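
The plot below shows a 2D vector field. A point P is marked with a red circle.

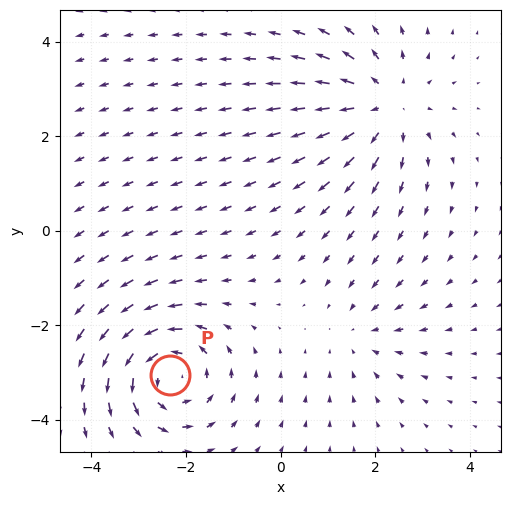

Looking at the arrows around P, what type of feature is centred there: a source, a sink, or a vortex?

vortex

At P (-2.3, -3.1) the arrows circulate counterclockwise. Divergence ≈0, curl about +5 — near-zero divergence with nonzero curl is a vortex.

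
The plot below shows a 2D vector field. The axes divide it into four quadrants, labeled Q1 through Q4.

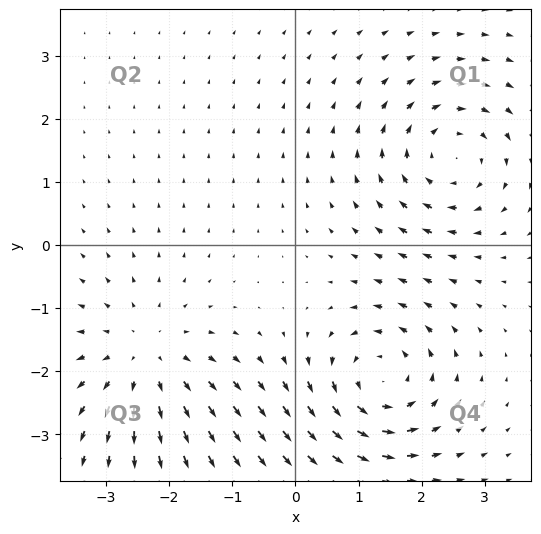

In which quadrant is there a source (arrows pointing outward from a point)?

Q3

The source sits at approximately (-2.4, -1.8), which lies in quadrant Q3. The divergence there is about +4, positive as expected for a source.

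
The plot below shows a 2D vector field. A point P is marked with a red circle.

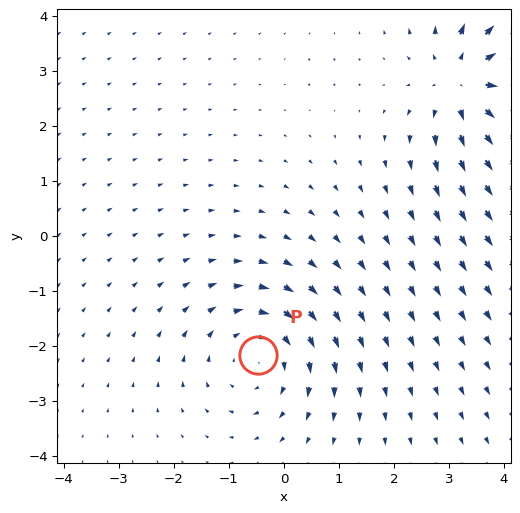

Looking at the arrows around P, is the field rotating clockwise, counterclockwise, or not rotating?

Near P at (-0.5, -2.2) the arrows circulate clockwise. The curl (z-component) there is about -3; negative curl means clockwise rotation.

clockwise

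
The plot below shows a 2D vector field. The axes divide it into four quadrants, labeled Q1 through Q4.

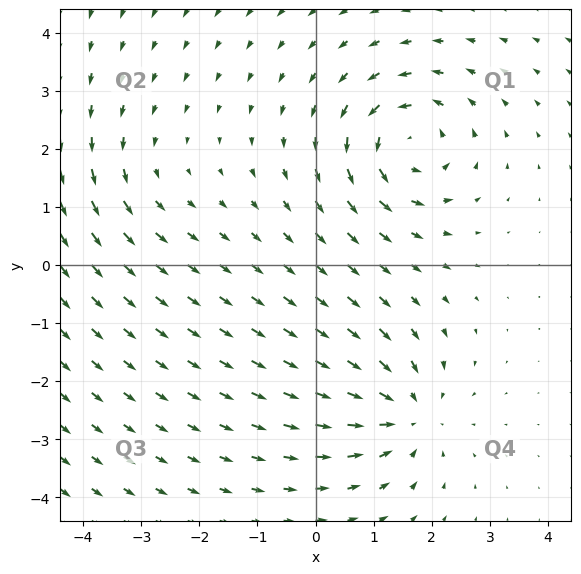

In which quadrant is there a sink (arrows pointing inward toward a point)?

Q4

The sink sits at approximately (1.6, -2.6), which lies in quadrant Q4. The divergence there is about -5, negative as expected for a sink.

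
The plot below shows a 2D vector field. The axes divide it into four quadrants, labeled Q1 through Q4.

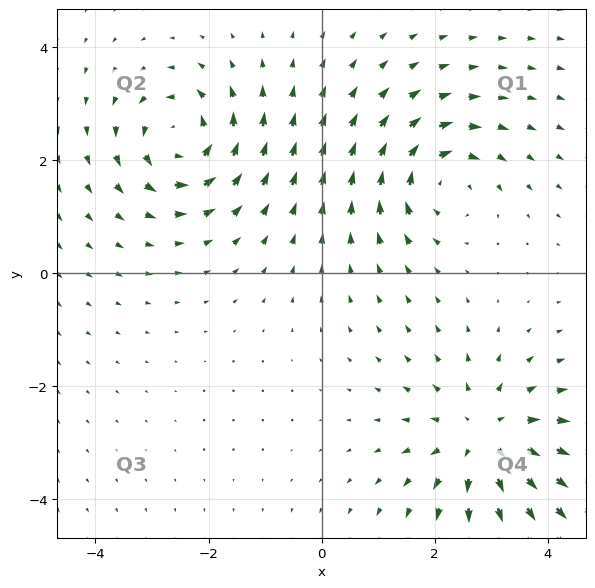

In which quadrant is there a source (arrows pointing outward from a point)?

The source sits at approximately (2.9, -2.9), which lies in quadrant Q4. The divergence there is about +5, positive as expected for a source.

Q4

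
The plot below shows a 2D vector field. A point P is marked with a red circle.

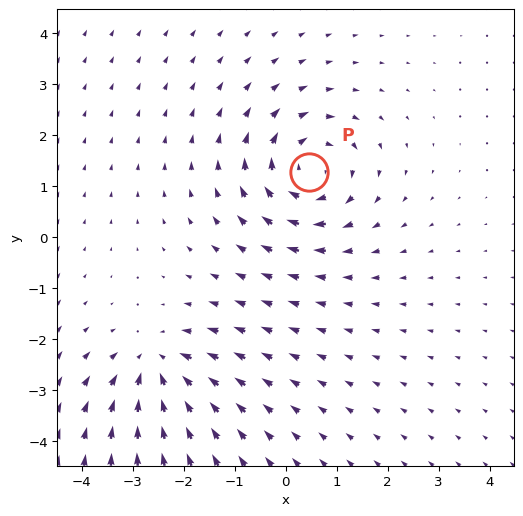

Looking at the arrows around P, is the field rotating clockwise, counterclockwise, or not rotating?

Near P at (0.5, 1.3) the arrows circulate clockwise. The curl (z-component) there is about -4; negative curl means clockwise rotation.

clockwise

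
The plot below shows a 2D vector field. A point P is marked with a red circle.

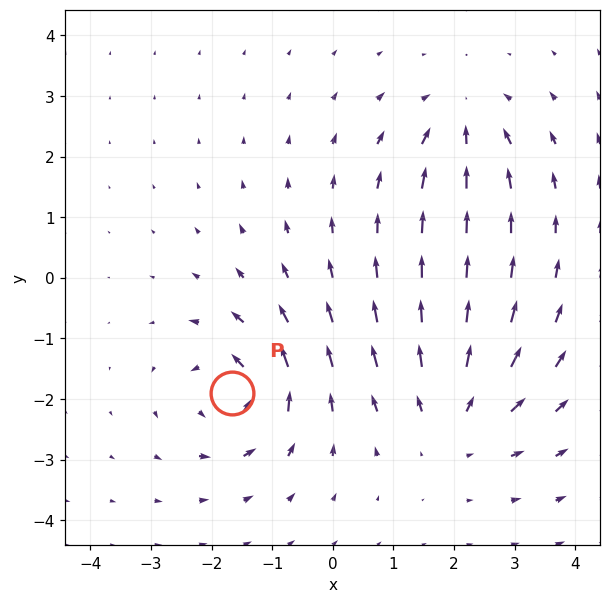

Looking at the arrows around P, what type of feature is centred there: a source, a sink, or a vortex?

vortex

At P (-1.7, -1.9) the arrows circulate counterclockwise. Divergence ≈0, curl about +6 — near-zero divergence with nonzero curl is a vortex.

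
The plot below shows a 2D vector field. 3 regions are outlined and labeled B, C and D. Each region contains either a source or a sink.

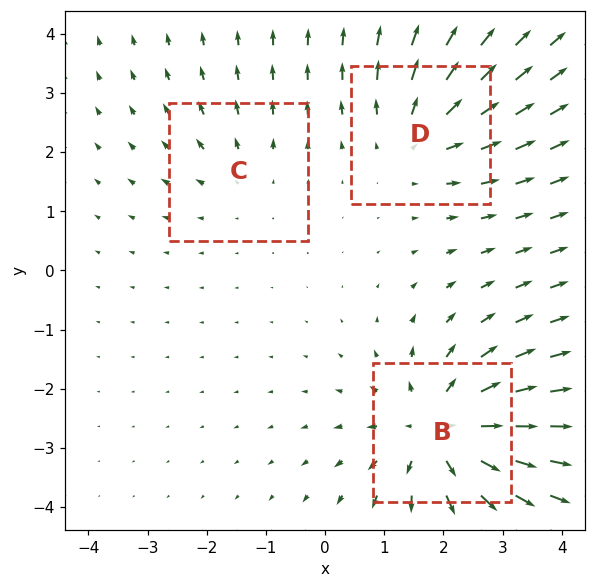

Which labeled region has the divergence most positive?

Divergence at each region's feature centre — B: about +5, C: about +2, D: about +3. Region B is most positive.

B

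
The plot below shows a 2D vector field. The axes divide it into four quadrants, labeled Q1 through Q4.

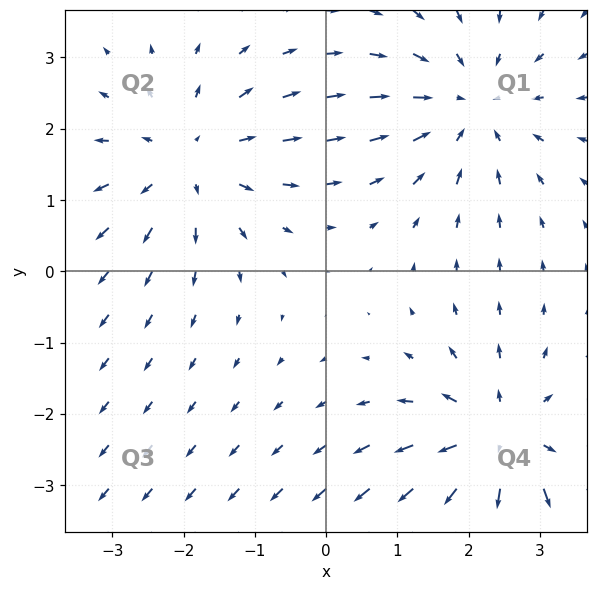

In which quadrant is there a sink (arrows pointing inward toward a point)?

The sink sits at approximately (2.0, 2.3), which lies in quadrant Q1. The divergence there is about -3, negative as expected for a sink.

Q1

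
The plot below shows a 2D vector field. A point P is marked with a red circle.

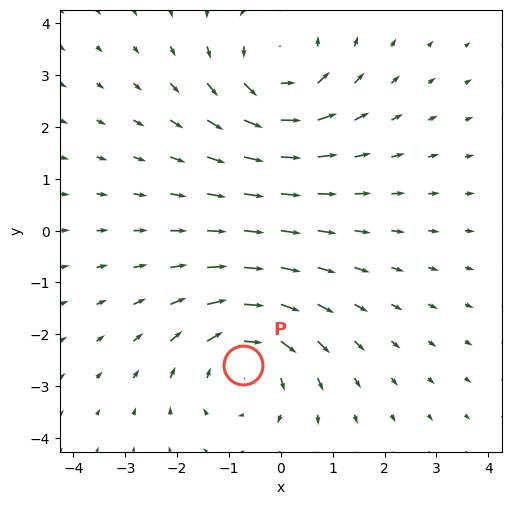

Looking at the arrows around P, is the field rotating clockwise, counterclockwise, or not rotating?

clockwise

Near P at (-0.7, -2.6) the arrows circulate clockwise. The curl (z-component) there is about -3; negative curl means clockwise rotation.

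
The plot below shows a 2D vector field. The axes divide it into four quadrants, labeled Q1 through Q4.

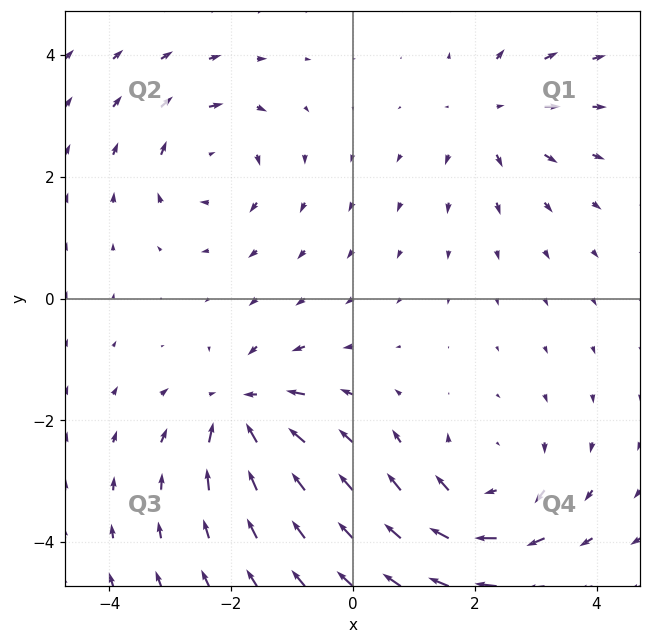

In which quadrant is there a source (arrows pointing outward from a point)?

Q1

The source sits at approximately (2.3, 3.0), which lies in quadrant Q1. The divergence there is about +4, positive as expected for a source.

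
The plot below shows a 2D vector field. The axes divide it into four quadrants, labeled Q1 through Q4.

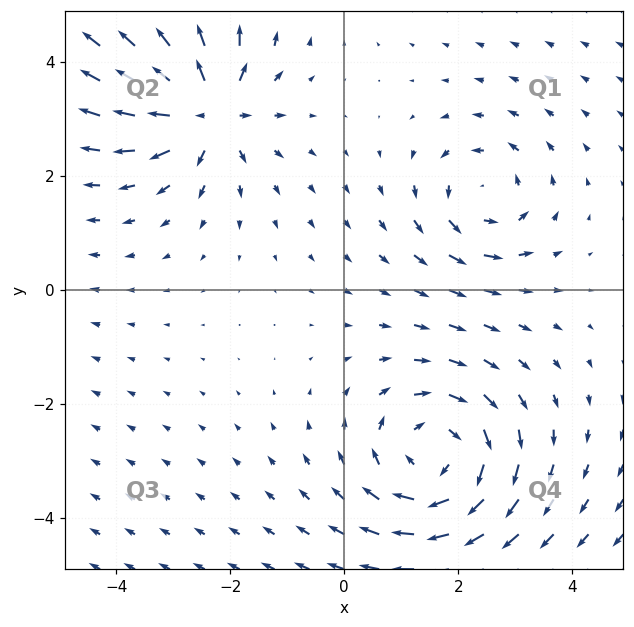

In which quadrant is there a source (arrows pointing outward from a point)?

The source sits at approximately (-2.4, 3.2), which lies in quadrant Q2. The divergence there is about +5, positive as expected for a source.

Q2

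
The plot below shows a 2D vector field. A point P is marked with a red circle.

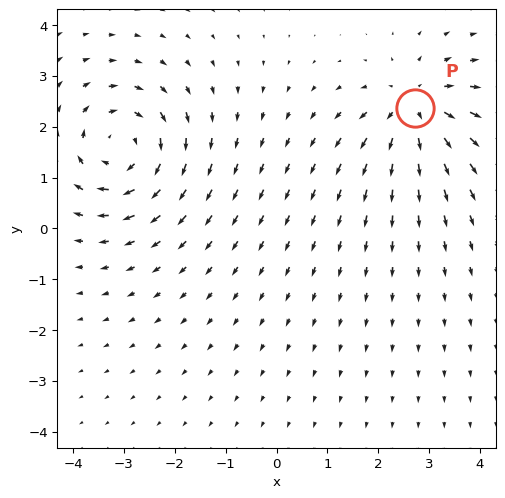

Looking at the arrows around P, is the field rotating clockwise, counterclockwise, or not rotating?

Near P at (2.7, 2.4) the arrows show no circulation. The curl there is ≈0.

not rotating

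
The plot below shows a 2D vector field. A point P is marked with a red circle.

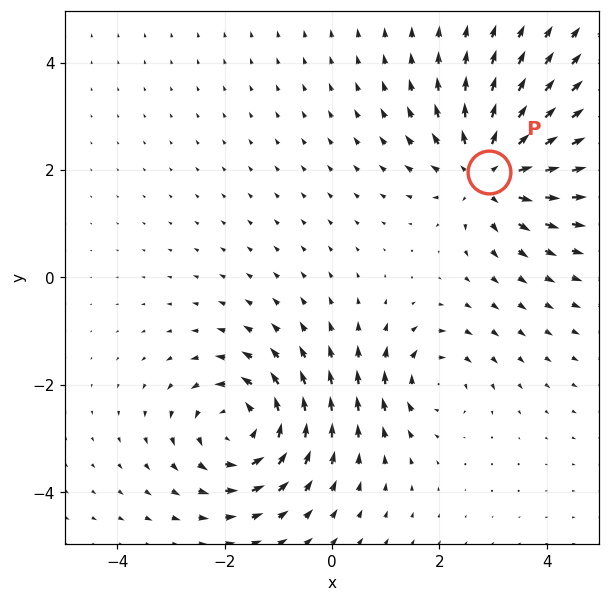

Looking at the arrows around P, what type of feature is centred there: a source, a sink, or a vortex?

source

At P (2.9, 2.0) the arrows spread outward. Divergence about +5, curl ≈0 — positive divergence with near-zero curl is a source.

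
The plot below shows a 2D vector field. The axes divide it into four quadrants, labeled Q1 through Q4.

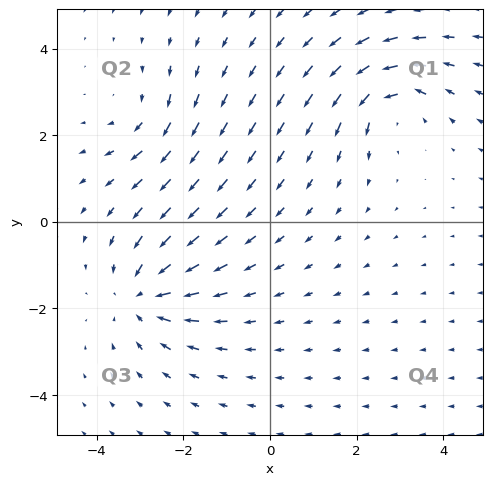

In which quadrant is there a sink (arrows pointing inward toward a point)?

The sink sits at approximately (-2.9, -1.7), which lies in quadrant Q3. The divergence there is about -5, negative as expected for a sink.

Q3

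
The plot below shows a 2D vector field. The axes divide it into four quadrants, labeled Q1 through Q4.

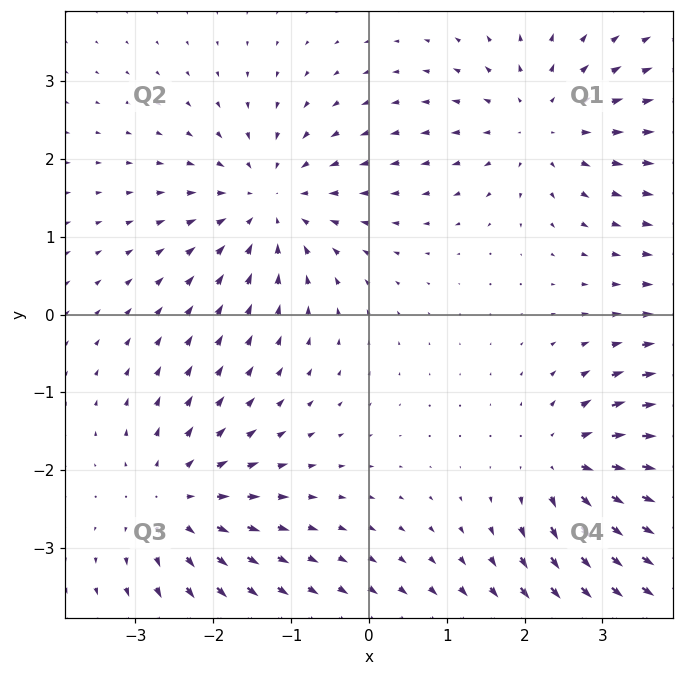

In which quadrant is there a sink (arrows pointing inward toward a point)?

The sink sits at approximately (-1.3, 1.4), which lies in quadrant Q2. The divergence there is about -4, negative as expected for a sink.

Q2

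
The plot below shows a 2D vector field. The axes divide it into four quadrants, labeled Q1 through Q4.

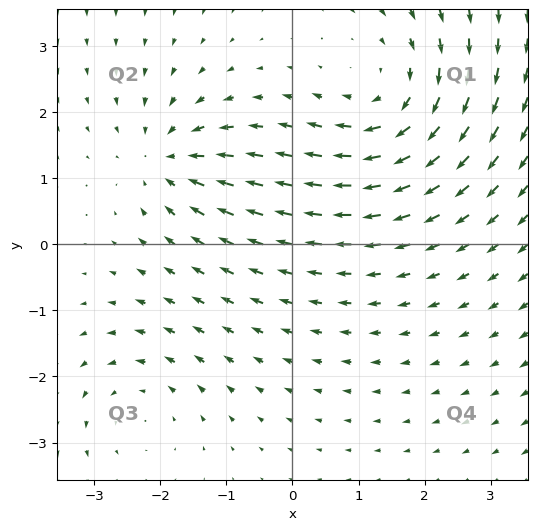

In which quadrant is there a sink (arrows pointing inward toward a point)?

The sink sits at approximately (-1.9, 1.3), which lies in quadrant Q2. The divergence there is about -4, negative as expected for a sink.

Q2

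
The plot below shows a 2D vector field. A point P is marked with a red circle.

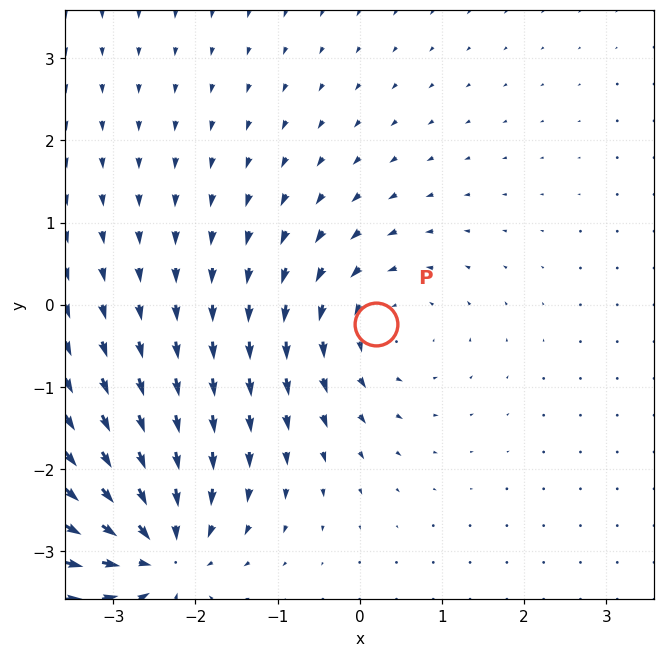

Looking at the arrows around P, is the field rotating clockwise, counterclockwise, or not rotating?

counterclockwise

Near P at (0.2, -0.2) the arrows circulate counterclockwise. The curl (z-component) there is about +4; positive curl means counterclockwise rotation.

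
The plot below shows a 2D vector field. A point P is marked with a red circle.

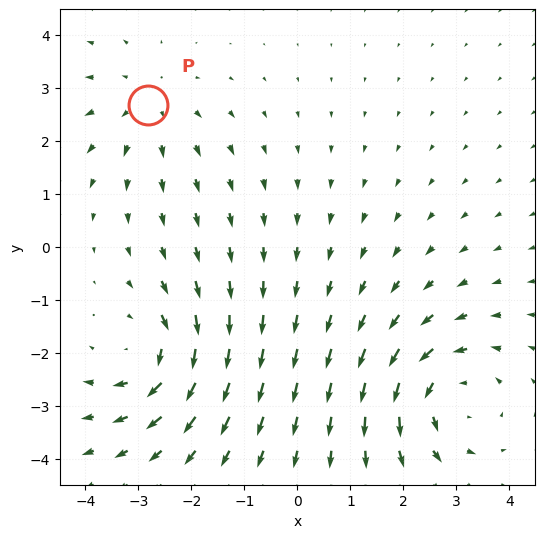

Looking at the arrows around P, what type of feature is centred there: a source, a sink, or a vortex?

At P (-2.8, 2.7) the arrows spread outward. Divergence about +3, curl ≈0 — positive divergence with near-zero curl is a source.

source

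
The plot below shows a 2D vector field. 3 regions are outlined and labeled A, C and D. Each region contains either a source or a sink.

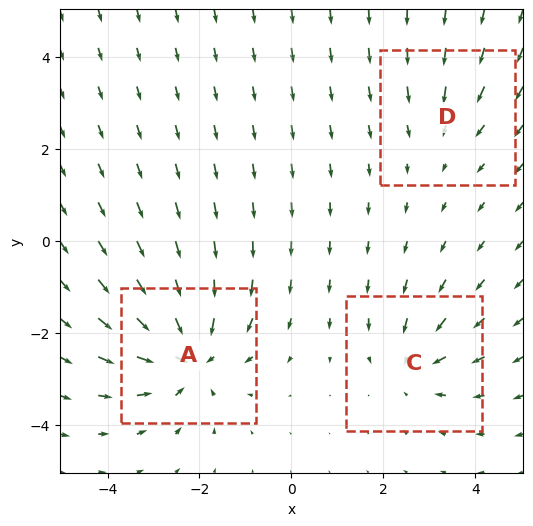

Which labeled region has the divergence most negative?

Divergence at each region's feature centre — A: about -5, C: about -3, D: about -2. Region A is most negative.

A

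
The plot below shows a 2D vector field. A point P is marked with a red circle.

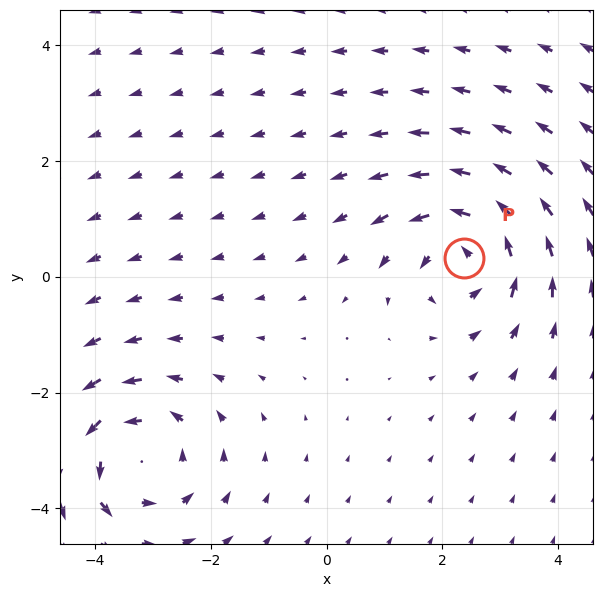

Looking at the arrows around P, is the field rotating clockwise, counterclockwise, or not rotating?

counterclockwise

Near P at (2.4, 0.3) the arrows circulate counterclockwise. The curl (z-component) there is about +5; positive curl means counterclockwise rotation.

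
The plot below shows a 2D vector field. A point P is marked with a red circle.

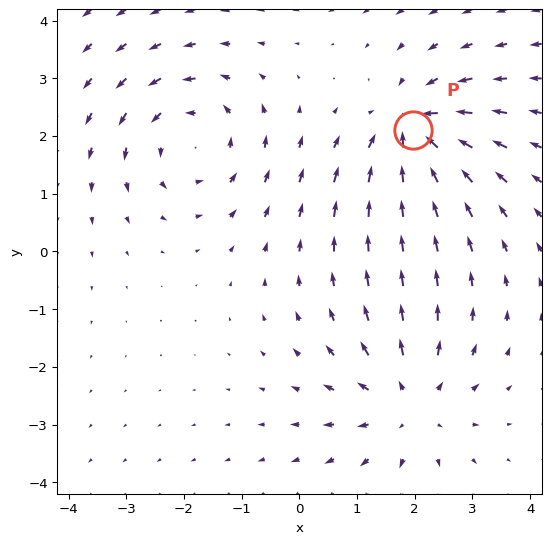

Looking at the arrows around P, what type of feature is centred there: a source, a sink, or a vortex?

At P (2.0, 2.1) the arrows converge inward. Divergence about -4, curl ≈0 — negative divergence with near-zero curl is a sink.

sink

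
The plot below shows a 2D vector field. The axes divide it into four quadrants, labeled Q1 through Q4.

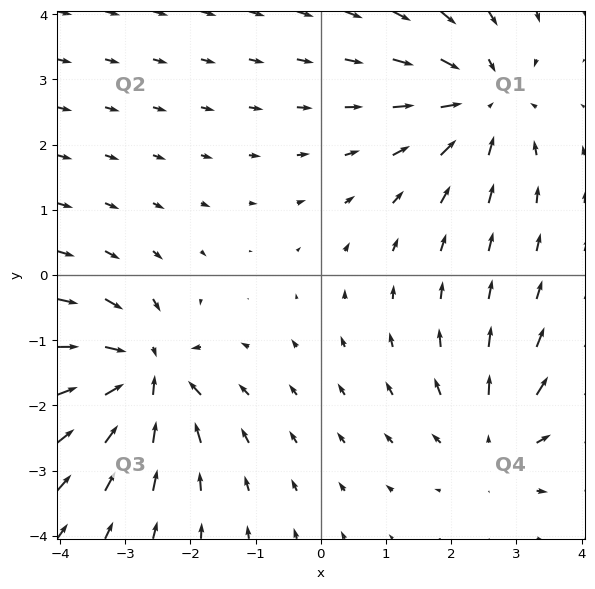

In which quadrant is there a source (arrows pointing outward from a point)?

Q4

The source sits at approximately (2.7, -2.6), which lies in quadrant Q4. The divergence there is about +3, positive as expected for a source.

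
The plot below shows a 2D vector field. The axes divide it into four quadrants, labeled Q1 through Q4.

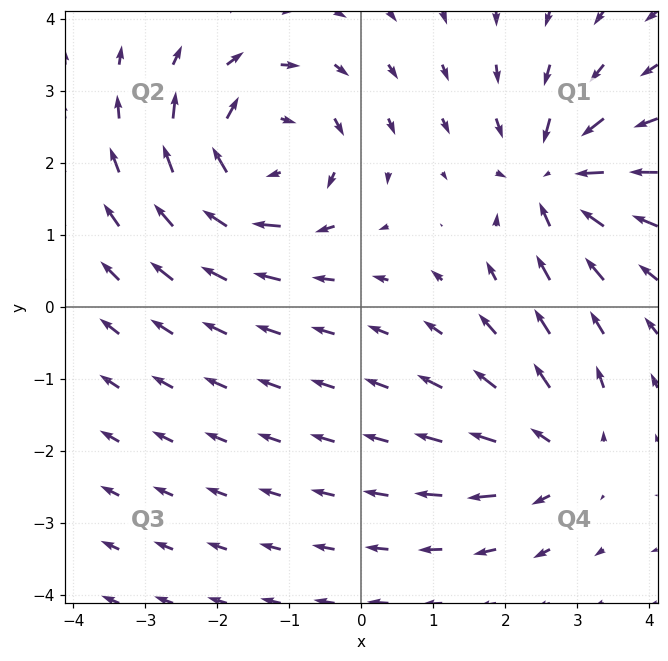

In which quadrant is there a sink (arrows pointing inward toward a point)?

The sink sits at approximately (2.7, 1.8), which lies in quadrant Q1. The divergence there is about -5, negative as expected for a sink.

Q1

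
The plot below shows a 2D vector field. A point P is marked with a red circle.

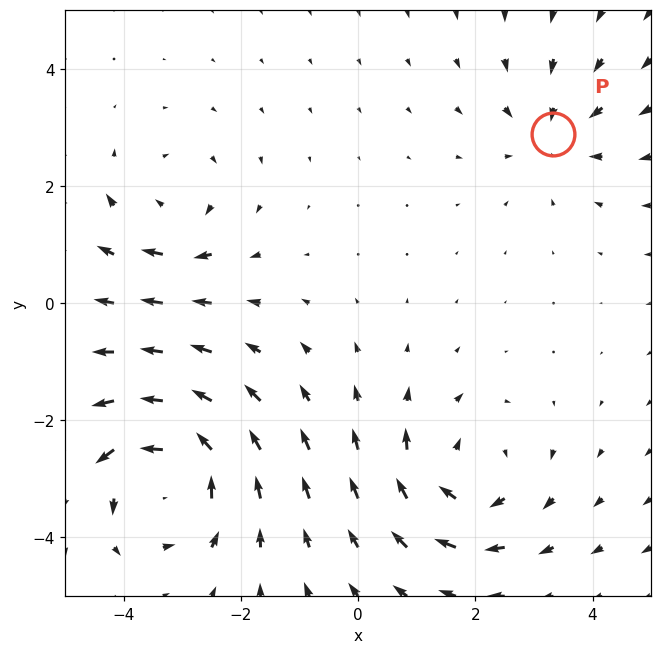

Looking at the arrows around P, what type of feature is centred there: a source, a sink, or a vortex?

At P (3.3, 2.9) the arrows converge inward. Divergence about -3, curl ≈0 — negative divergence with near-zero curl is a sink.

sink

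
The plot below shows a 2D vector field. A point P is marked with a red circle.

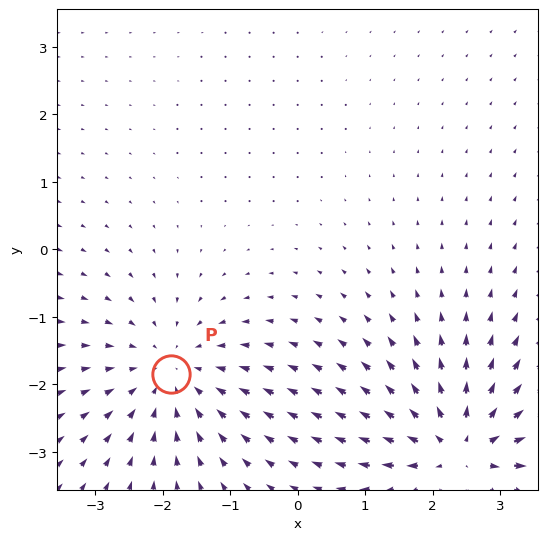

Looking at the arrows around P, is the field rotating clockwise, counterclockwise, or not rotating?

not rotating

Near P at (-1.9, -1.8) the arrows show no circulation. The curl there is ≈0.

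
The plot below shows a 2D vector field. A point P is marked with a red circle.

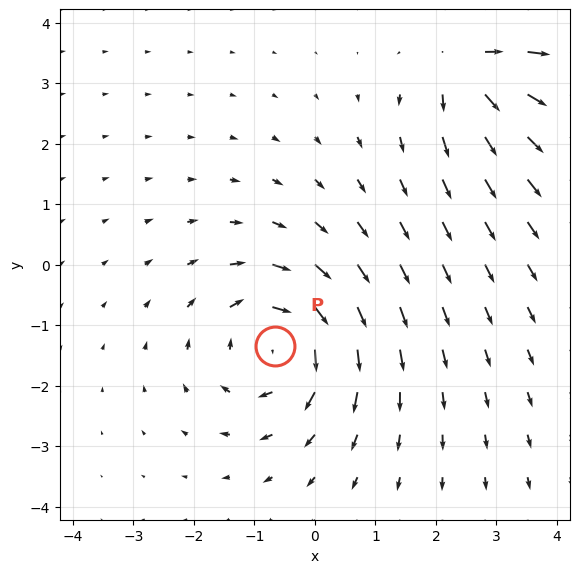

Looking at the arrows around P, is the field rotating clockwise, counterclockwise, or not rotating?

clockwise

Near P at (-0.7, -1.3) the arrows circulate clockwise. The curl (z-component) there is about -5; negative curl means clockwise rotation.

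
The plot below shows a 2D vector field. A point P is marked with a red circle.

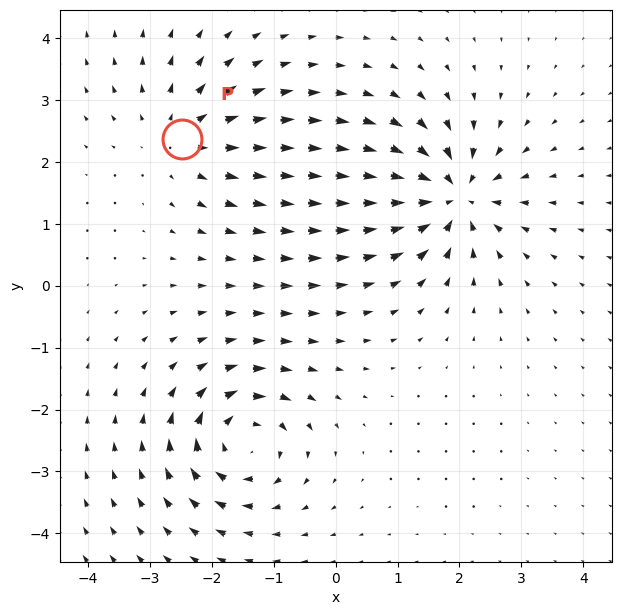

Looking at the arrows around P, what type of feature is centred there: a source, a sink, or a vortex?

source

At P (-2.5, 2.4) the arrows spread outward. Divergence about +3, curl ≈0 — positive divergence with near-zero curl is a source.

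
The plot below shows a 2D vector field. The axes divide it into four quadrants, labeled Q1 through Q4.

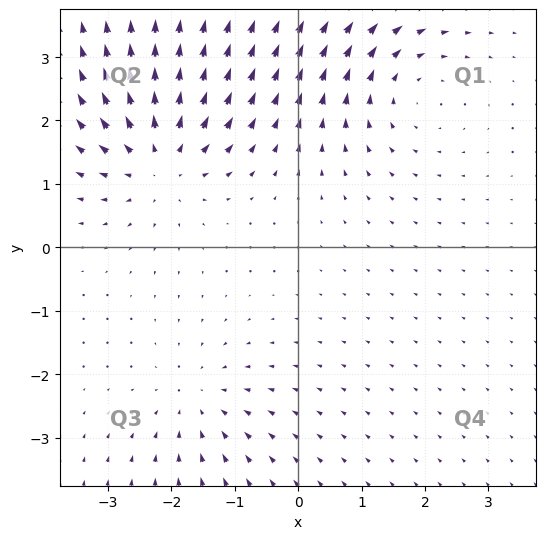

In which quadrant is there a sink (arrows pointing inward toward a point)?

The sink sits at approximately (-1.6, -2.4), which lies in quadrant Q3. The divergence there is about -3, negative as expected for a sink.

Q3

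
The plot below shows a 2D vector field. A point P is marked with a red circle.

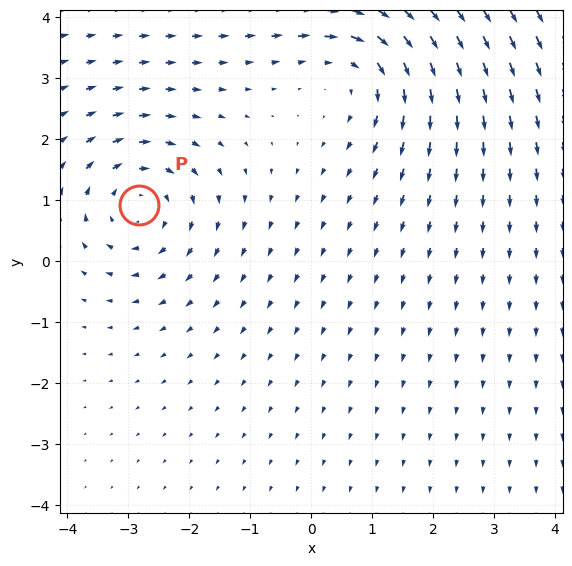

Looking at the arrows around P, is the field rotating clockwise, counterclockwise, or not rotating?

clockwise

Near P at (-2.8, 0.9) the arrows circulate clockwise. The curl (z-component) there is about -4; negative curl means clockwise rotation.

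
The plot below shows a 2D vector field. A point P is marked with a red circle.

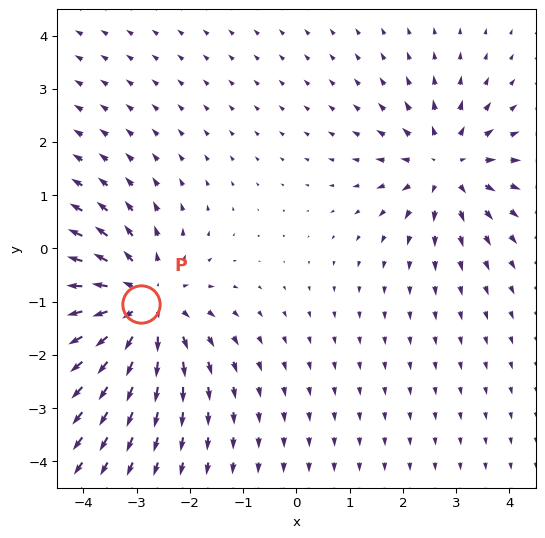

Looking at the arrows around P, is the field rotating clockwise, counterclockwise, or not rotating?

not rotating

Near P at (-2.9, -1.0) the arrows show no circulation. The curl there is ≈0.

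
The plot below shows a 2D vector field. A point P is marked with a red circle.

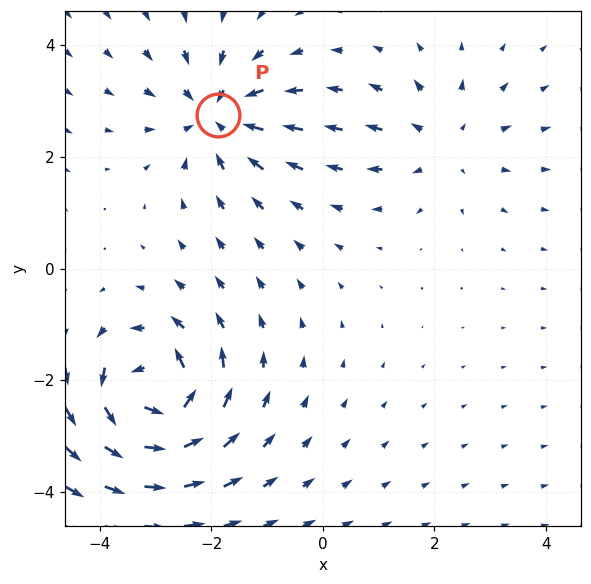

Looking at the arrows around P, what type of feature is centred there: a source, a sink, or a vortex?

sink

At P (-1.9, 2.7) the arrows converge inward. Divergence about -4, curl ≈0 — negative divergence with near-zero curl is a sink.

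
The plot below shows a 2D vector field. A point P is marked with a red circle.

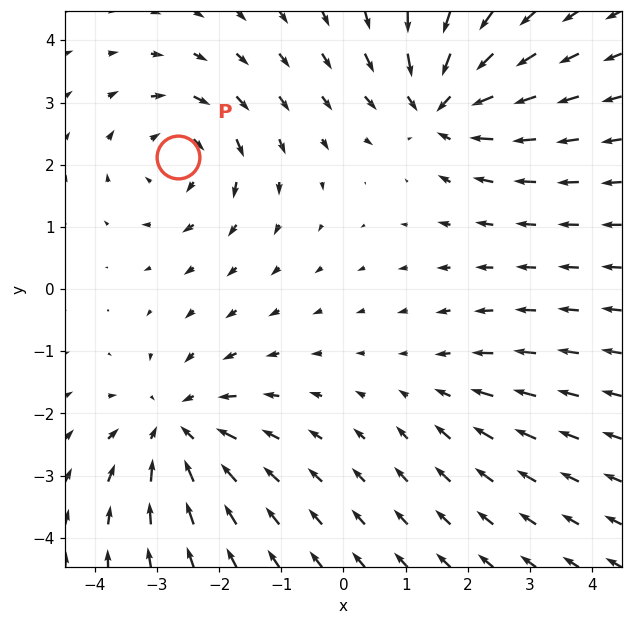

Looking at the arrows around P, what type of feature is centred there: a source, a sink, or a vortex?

vortex

At P (-2.7, 2.1) the arrows circulate clockwise. Divergence ≈0, curl about -5 — near-zero divergence with nonzero curl is a vortex.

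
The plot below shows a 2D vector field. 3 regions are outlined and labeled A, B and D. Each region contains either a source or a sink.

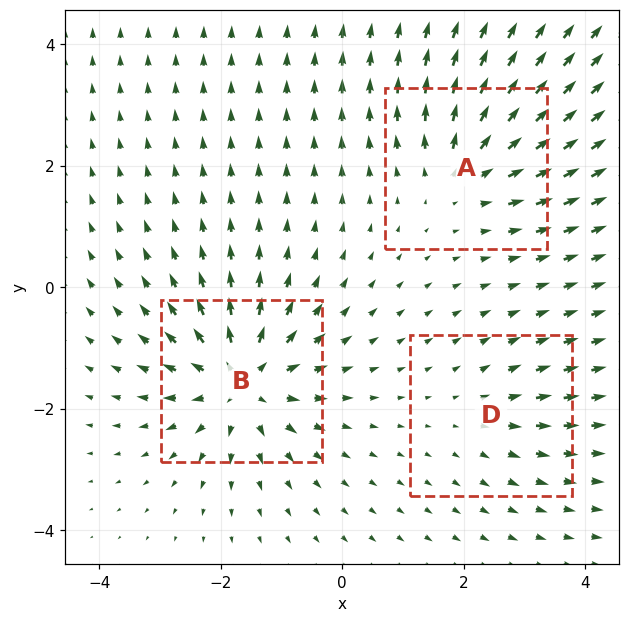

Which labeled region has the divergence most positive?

Divergence at each region's feature centre — A: about +4, B: about +6, D: about +2. Region B is most positive.

B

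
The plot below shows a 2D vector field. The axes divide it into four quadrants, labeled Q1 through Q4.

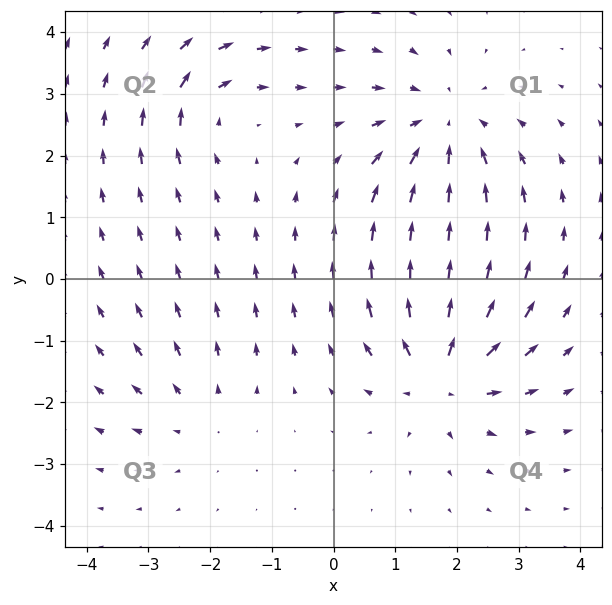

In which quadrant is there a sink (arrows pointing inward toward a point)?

Q1

The sink sits at approximately (1.8, 2.4), which lies in quadrant Q1. The divergence there is about -4, negative as expected for a sink.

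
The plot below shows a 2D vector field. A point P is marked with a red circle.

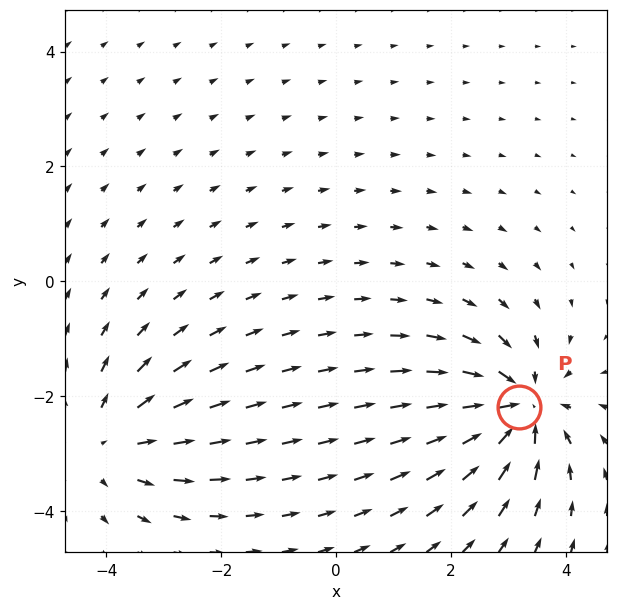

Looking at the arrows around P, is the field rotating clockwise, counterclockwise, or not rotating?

not rotating

Near P at (3.2, -2.2) the arrows show no circulation. The curl there is ≈0.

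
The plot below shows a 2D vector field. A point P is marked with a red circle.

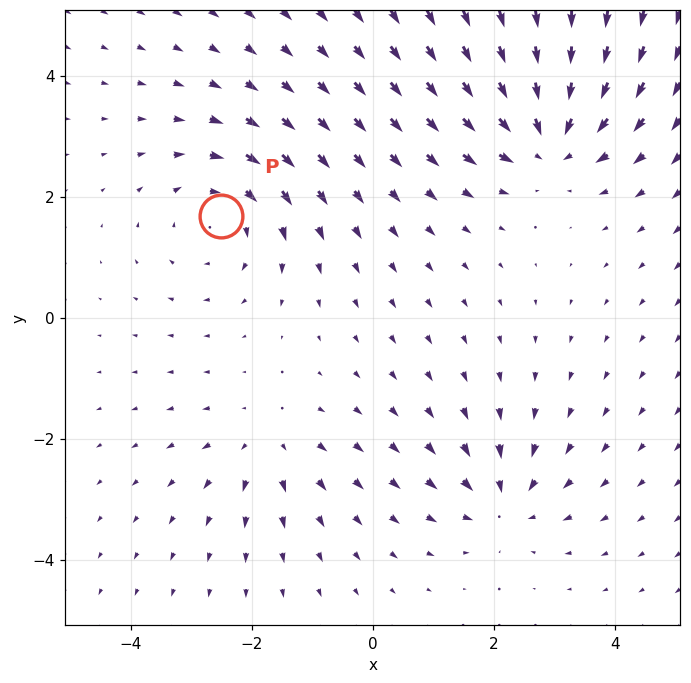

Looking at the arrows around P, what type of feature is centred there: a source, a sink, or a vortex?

At P (-2.5, 1.7) the arrows circulate clockwise. Divergence ≈0, curl about -4 — near-zero divergence with nonzero curl is a vortex.

vortex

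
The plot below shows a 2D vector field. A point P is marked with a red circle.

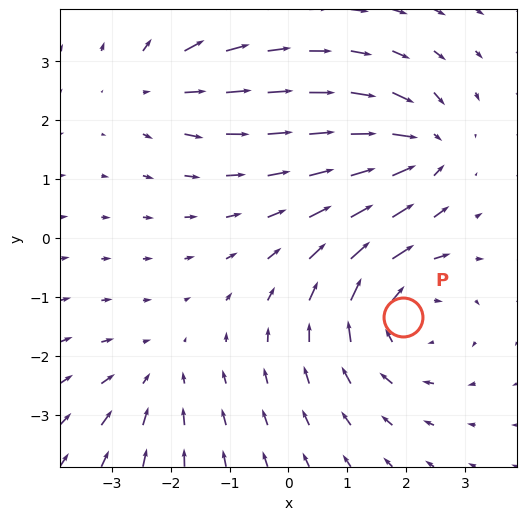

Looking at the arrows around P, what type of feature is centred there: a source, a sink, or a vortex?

At P (1.9, -1.3) the arrows circulate clockwise. Divergence ≈0, curl about -4 — near-zero divergence with nonzero curl is a vortex.

vortex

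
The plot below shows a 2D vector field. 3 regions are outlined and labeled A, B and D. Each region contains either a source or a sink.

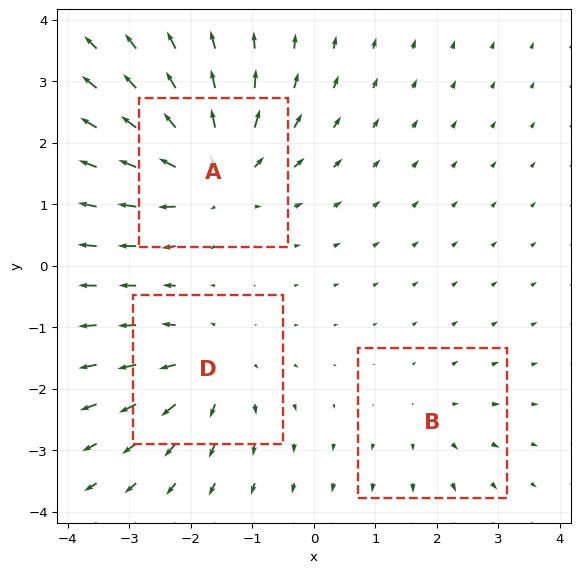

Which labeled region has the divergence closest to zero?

B

Divergence at each region's feature centre — A: about +5, B: about +2, D: about +3. Region B is closest to zero.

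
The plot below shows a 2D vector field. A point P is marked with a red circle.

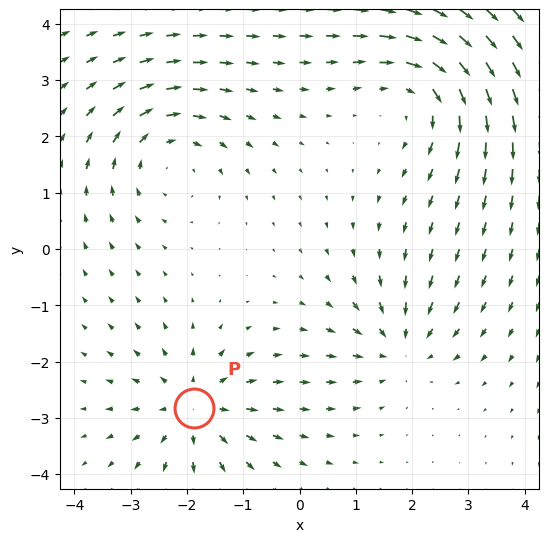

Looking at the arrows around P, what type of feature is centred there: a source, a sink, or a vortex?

At P (-1.9, -2.8) the arrows spread outward. Divergence about +4, curl ≈0 — positive divergence with near-zero curl is a source.

source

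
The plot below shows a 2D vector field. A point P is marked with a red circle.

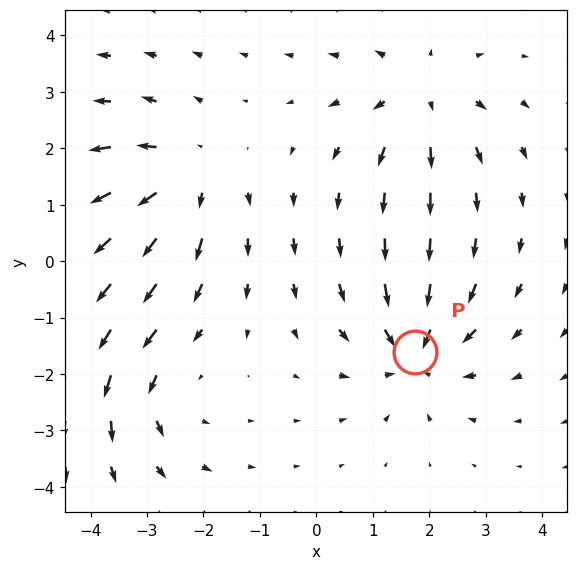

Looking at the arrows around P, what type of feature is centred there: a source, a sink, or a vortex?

sink

At P (1.8, -1.6) the arrows converge inward. Divergence about -5, curl ≈0 — negative divergence with near-zero curl is a sink.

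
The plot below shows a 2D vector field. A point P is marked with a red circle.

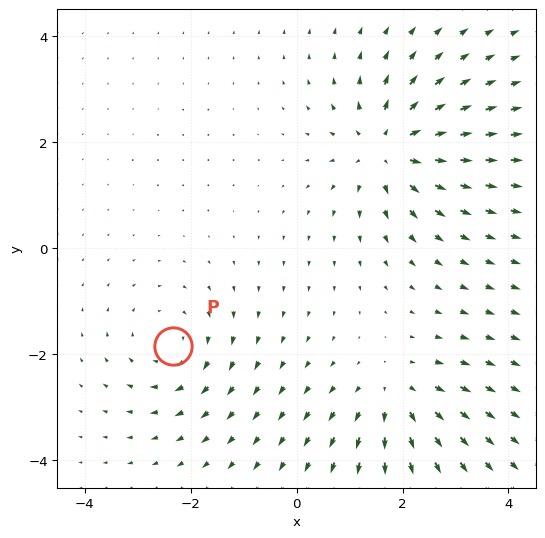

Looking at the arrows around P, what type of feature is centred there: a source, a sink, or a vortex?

vortex

At P (-2.3, -1.8) the arrows circulate clockwise. Divergence ≈0, curl about -3 — near-zero divergence with nonzero curl is a vortex.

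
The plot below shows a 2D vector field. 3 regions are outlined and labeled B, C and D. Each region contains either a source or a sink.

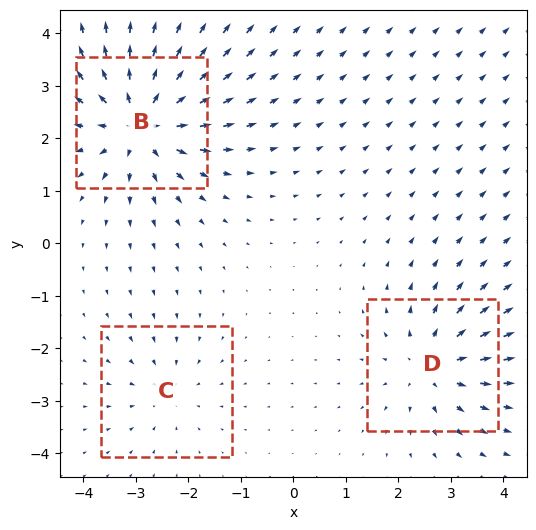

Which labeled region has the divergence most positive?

Divergence at each region's feature centre — B: about +5, C: about -2, D: about +4. Region B is most positive.

B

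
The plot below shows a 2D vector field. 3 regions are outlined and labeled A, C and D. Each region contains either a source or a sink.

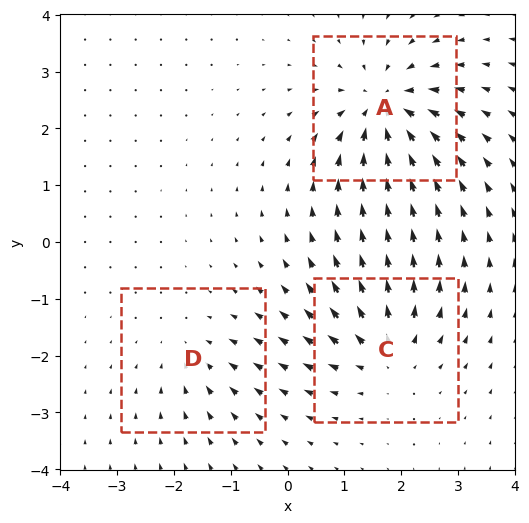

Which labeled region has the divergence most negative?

A

Divergence at each region's feature centre — A: about -5, C: about +4, D: about -2. Region A is most negative.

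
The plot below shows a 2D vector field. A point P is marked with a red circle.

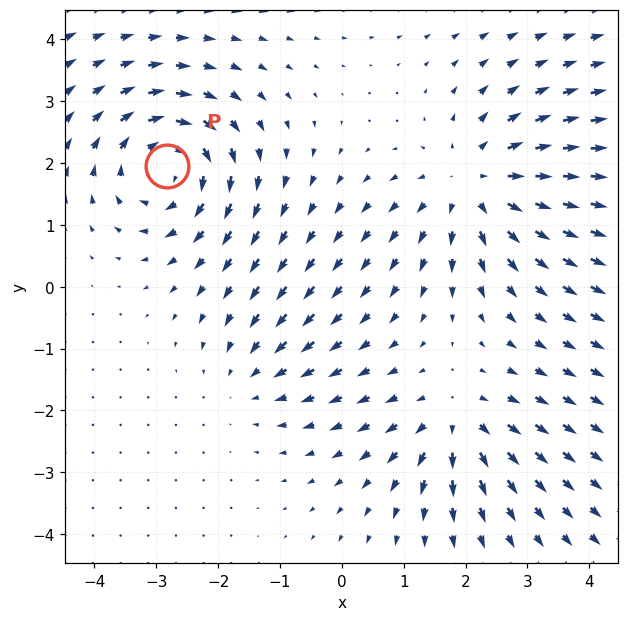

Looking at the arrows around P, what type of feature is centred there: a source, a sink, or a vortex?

At P (-2.8, 1.9) the arrows circulate clockwise. Divergence ≈0, curl about -5 — near-zero divergence with nonzero curl is a vortex.

vortex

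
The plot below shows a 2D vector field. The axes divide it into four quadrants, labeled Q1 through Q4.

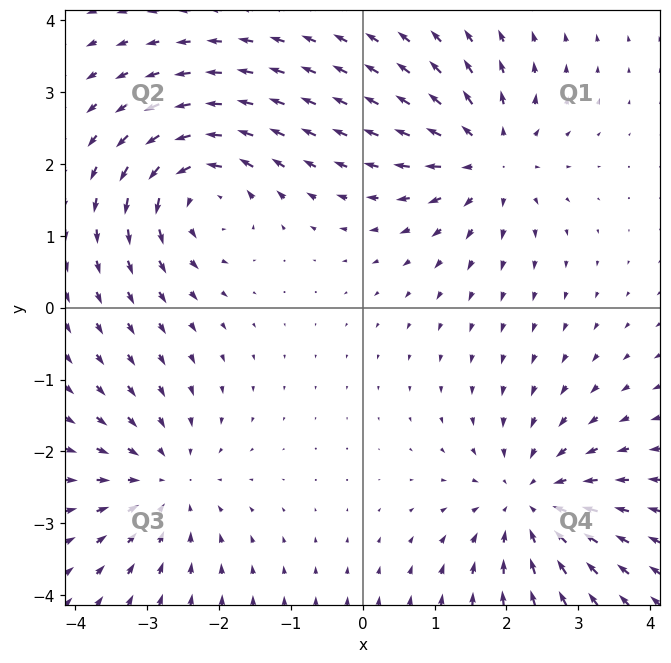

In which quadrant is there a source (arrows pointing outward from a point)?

Q1

The source sits at approximately (1.8, 2.1), which lies in quadrant Q1. The divergence there is about +5, positive as expected for a source.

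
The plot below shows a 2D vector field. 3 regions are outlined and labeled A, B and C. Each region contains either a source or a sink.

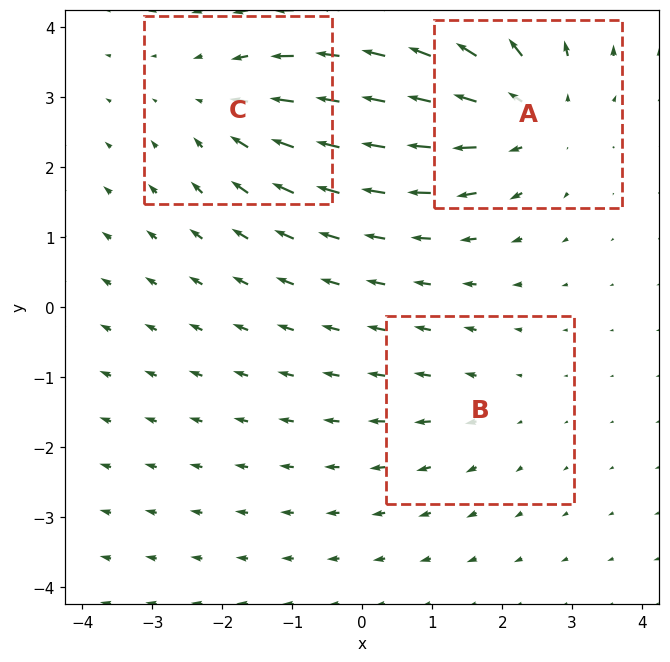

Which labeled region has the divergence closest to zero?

Divergence at each region's feature centre — A: about +4, B: about +2, C: about -3. Region B is closest to zero.

B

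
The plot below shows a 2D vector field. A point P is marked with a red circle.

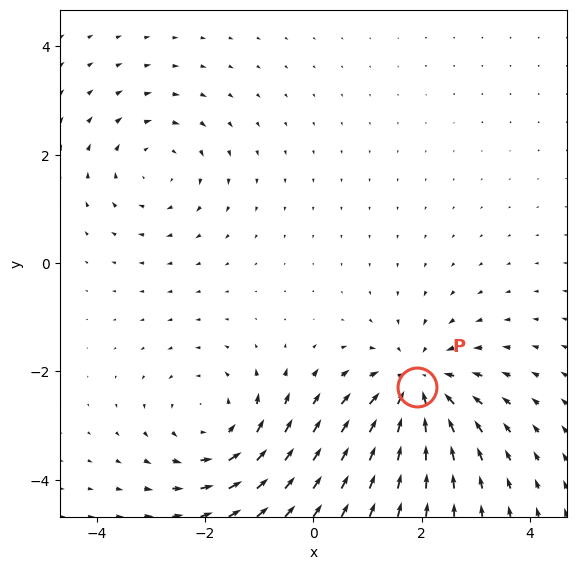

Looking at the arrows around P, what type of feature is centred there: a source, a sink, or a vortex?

At P (1.9, -2.3) the arrows converge inward. Divergence about -5, curl ≈0 — negative divergence with near-zero curl is a sink.

sink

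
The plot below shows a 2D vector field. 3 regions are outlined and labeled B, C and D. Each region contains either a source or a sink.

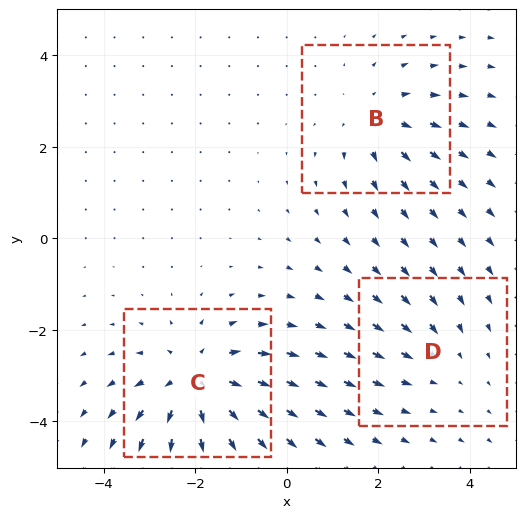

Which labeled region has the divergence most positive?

C

Divergence at each region's feature centre — B: about +3, C: about +4, D: about -2. Region C is most positive.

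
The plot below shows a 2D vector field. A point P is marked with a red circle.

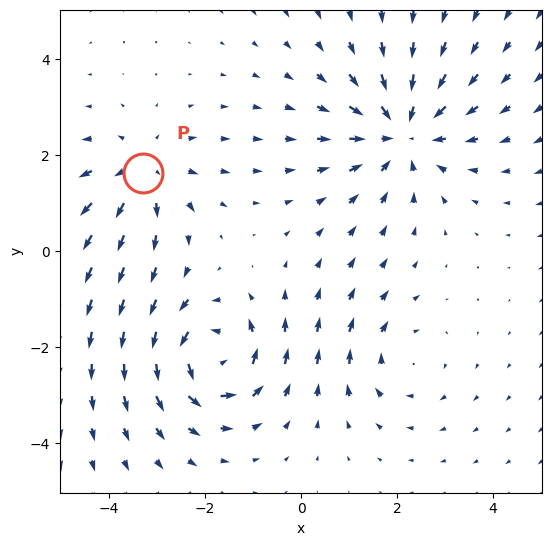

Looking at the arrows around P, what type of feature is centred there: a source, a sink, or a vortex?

source

At P (-3.3, 1.6) the arrows spread outward. Divergence about +3, curl ≈0 — positive divergence with near-zero curl is a source.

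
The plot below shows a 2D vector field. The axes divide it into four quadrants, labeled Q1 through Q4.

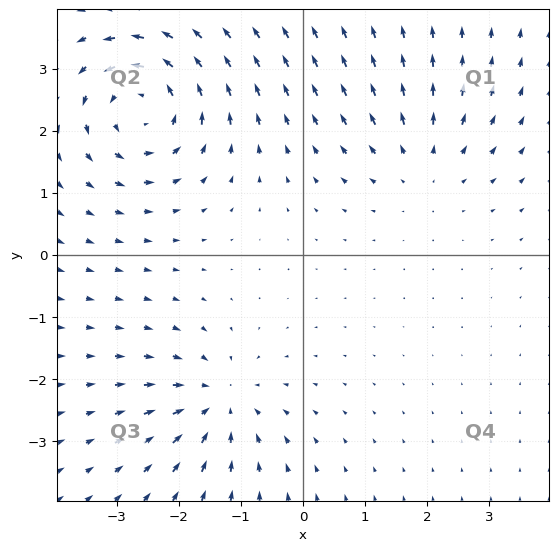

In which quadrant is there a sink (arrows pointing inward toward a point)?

The sink sits at approximately (-1.4, -2.4), which lies in quadrant Q3. The divergence there is about -4, negative as expected for a sink.

Q3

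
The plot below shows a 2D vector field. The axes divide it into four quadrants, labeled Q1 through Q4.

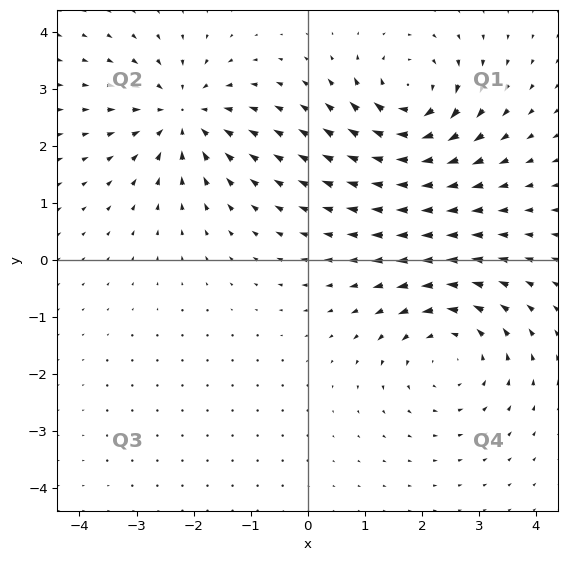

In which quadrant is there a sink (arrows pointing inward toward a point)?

The sink sits at approximately (-2.2, 2.5), which lies in quadrant Q2. The divergence there is about -5, negative as expected for a sink.

Q2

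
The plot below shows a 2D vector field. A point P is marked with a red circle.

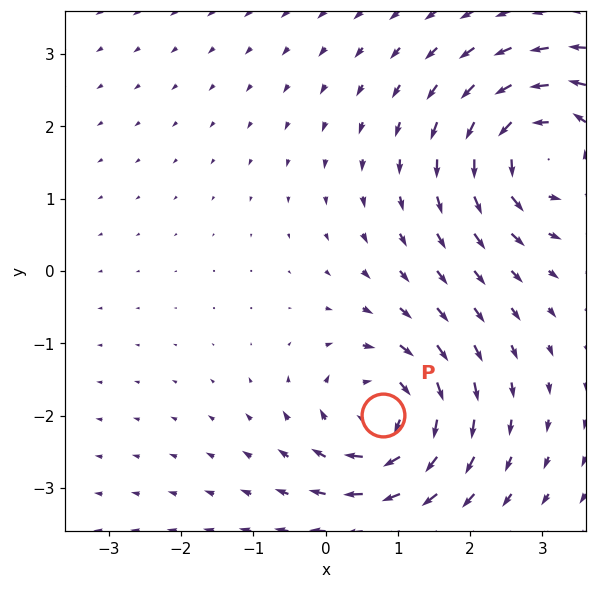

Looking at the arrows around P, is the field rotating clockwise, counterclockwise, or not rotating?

clockwise

Near P at (0.8, -2.0) the arrows circulate clockwise. The curl (z-component) there is about -6; negative curl means clockwise rotation.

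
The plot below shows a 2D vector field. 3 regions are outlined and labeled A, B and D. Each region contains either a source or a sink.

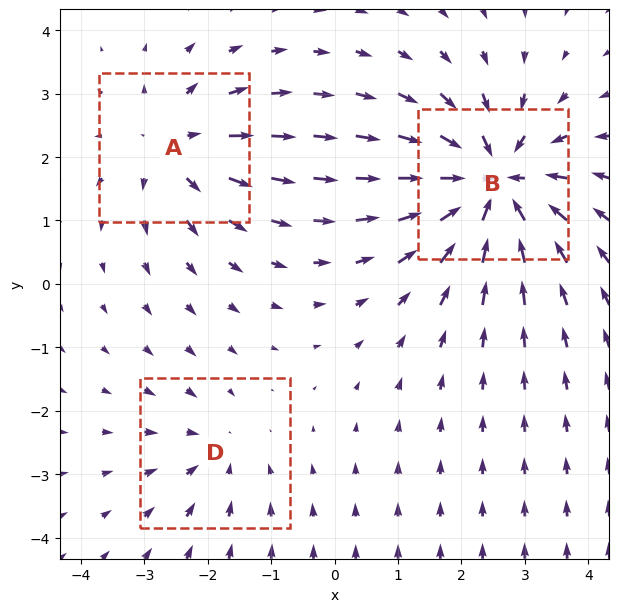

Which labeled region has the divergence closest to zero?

D

Divergence at each region's feature centre — A: about +3, B: about -5, D: about -2. Region D is closest to zero.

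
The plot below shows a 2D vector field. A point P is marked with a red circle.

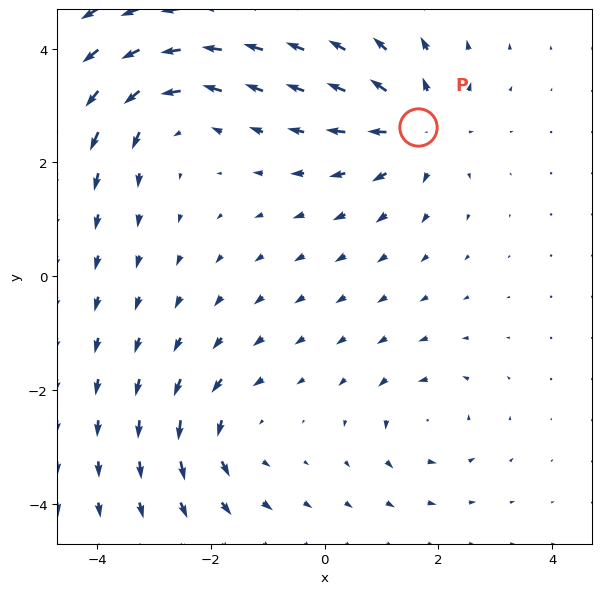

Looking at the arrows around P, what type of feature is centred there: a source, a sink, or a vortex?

source

At P (1.6, 2.6) the arrows spread outward. Divergence about +5, curl ≈0 — positive divergence with near-zero curl is a source.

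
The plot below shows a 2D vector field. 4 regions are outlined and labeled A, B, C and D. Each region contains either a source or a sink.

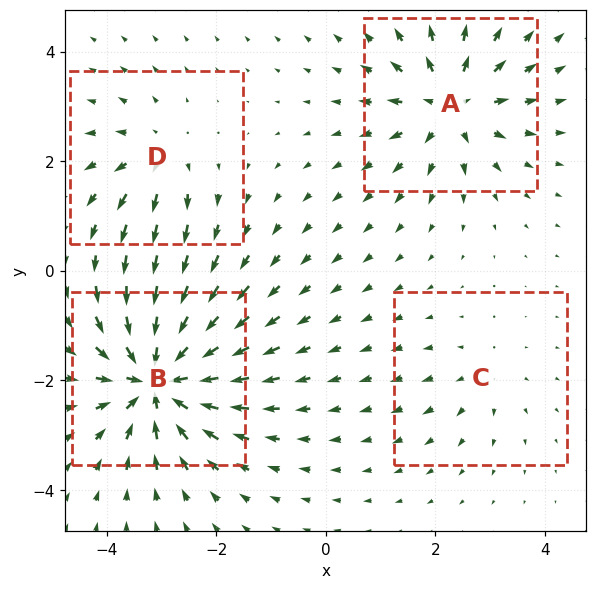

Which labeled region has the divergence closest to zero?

Divergence at each region's feature centre — A: about +6, B: about -9, C: about +3, D: about +4. Region C is closest to zero.

C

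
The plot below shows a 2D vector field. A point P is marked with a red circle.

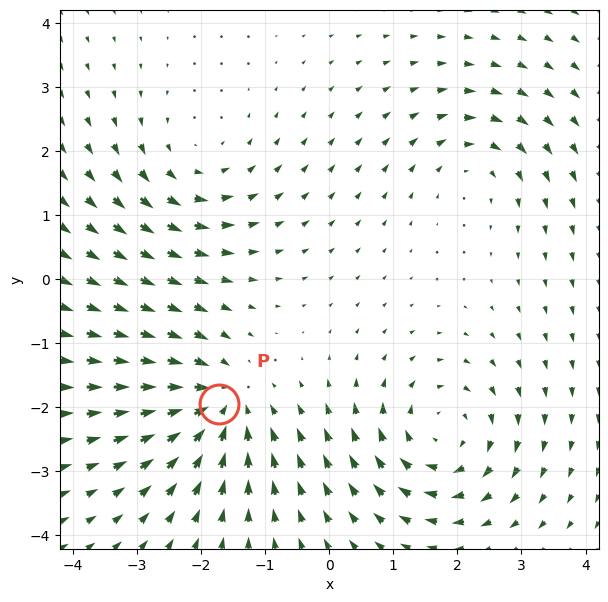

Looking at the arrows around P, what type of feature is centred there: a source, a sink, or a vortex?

At P (-1.7, -1.9) the arrows converge inward. Divergence about -5, curl ≈0 — negative divergence with near-zero curl is a sink.

sink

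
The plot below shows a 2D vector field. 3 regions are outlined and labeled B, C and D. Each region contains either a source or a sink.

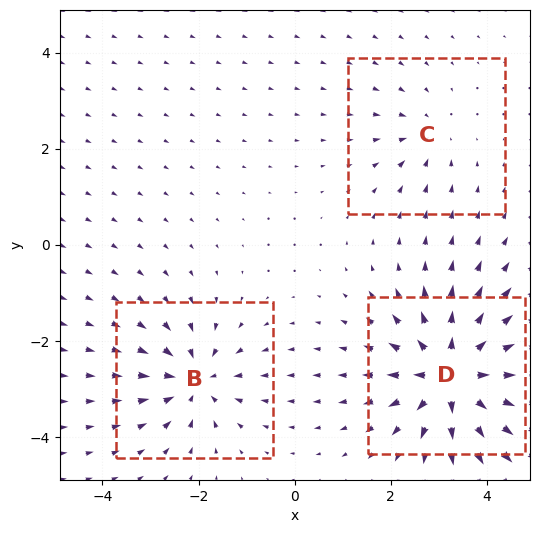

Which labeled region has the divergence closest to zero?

Divergence at each region's feature centre — B: about -4, C: about -2, D: about +6. Region C is closest to zero.

C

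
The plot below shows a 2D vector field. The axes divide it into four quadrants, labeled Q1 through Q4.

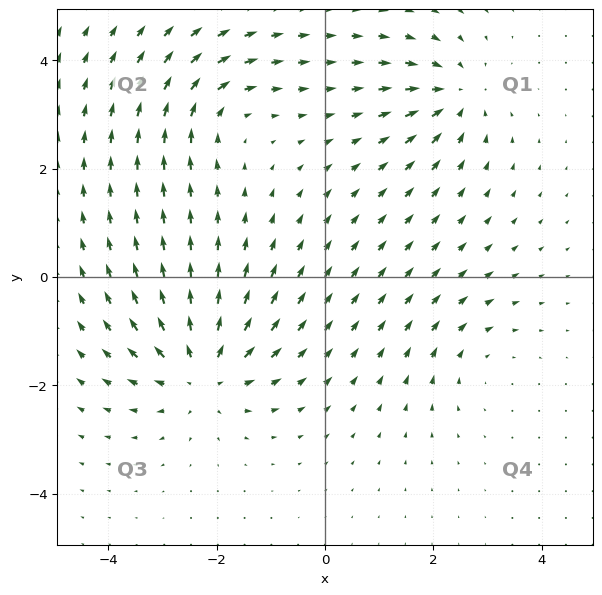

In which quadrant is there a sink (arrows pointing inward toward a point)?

The sink sits at approximately (2.4, 3.3), which lies in quadrant Q1. The divergence there is about -4, negative as expected for a sink.

Q1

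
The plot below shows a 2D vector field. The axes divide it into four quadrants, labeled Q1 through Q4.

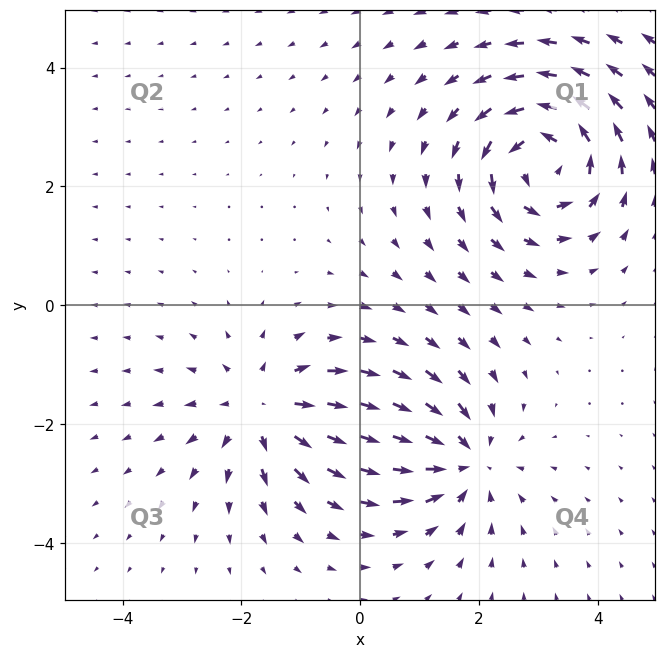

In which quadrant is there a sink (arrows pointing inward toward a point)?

The sink sits at approximately (1.7, -2.6), which lies in quadrant Q4. The divergence there is about -4, negative as expected for a sink.

Q4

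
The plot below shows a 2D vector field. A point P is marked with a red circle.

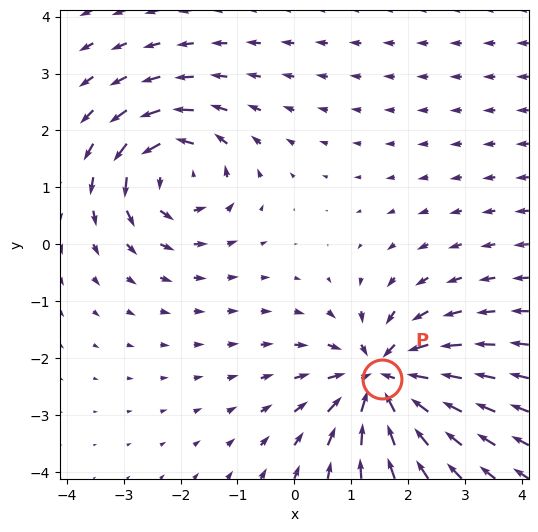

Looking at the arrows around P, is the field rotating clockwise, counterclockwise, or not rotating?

Near P at (1.5, -2.4) the arrows show no circulation. The curl there is ≈0.

not rotating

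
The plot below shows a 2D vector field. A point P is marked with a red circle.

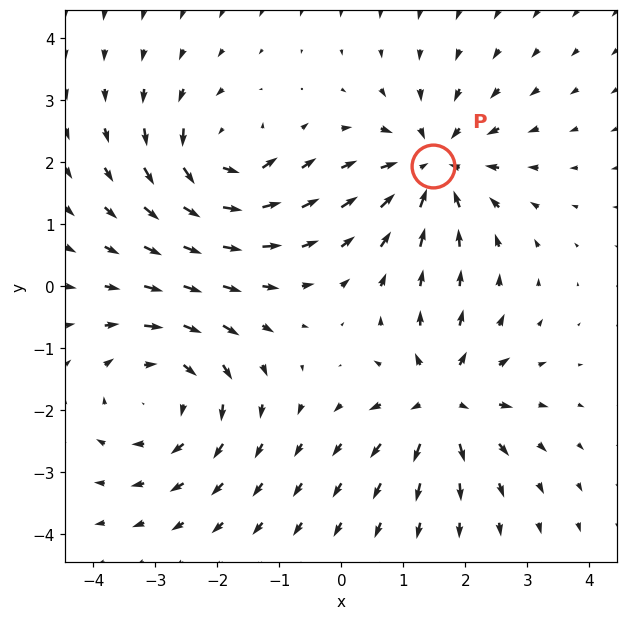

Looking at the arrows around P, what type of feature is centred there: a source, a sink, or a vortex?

sink

At P (1.5, 1.9) the arrows converge inward. Divergence about -5, curl ≈0 — negative divergence with near-zero curl is a sink.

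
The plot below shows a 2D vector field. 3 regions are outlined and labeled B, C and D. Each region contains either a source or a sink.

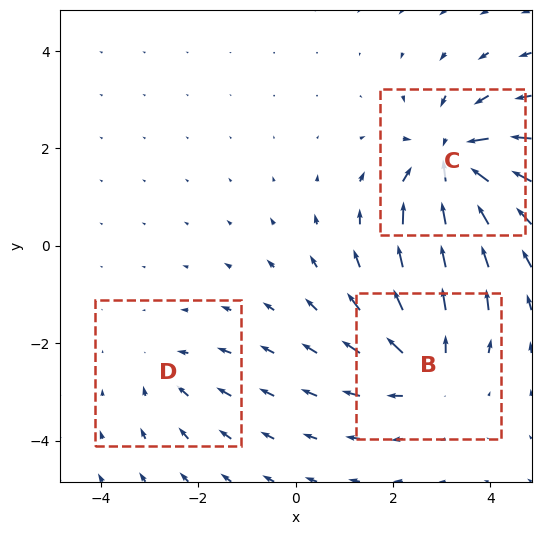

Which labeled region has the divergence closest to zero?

Divergence at each region's feature centre — B: about +3, C: about -5, D: about -2. Region D is closest to zero.

D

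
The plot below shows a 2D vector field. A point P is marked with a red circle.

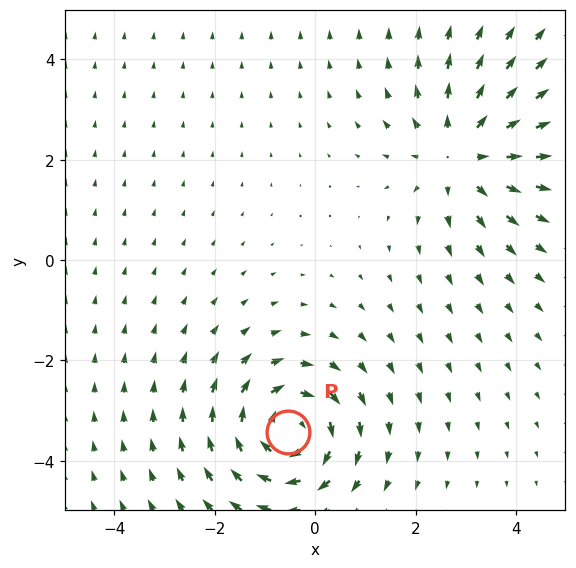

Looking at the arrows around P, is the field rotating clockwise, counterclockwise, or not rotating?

clockwise

Near P at (-0.5, -3.4) the arrows circulate clockwise. The curl (z-component) there is about -4; negative curl means clockwise rotation.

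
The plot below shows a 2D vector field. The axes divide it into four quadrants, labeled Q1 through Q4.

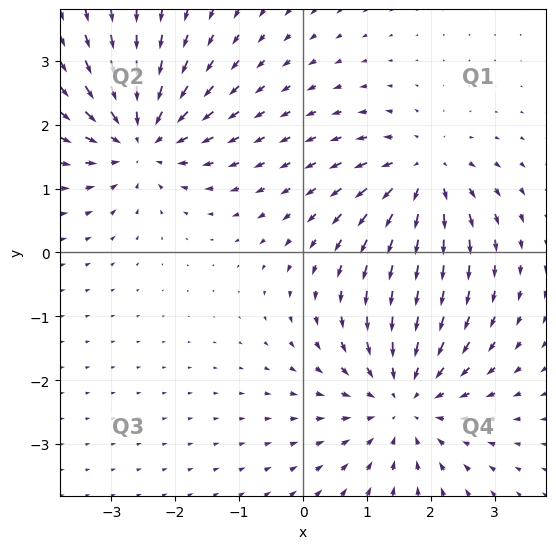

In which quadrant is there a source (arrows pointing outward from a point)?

Q1

The source sits at approximately (1.9, 1.2), which lies in quadrant Q1. The divergence there is about +4, positive as expected for a source.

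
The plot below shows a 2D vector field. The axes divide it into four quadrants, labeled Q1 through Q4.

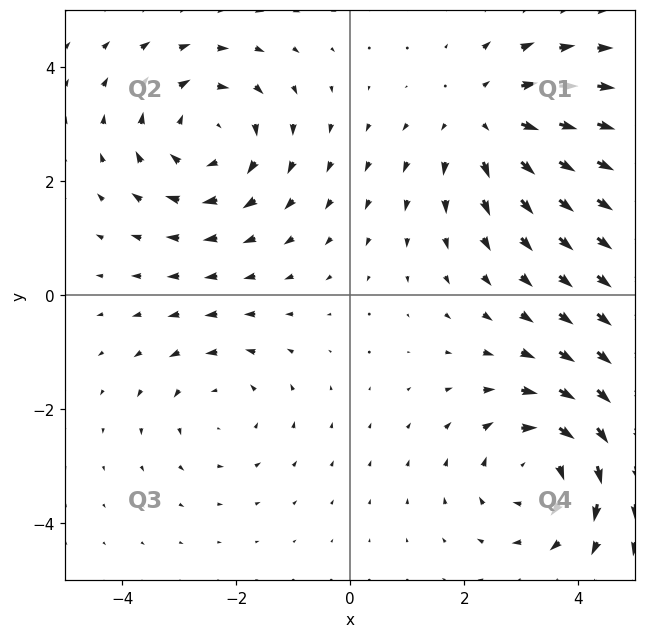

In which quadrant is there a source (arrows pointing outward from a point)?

Q1

The source sits at approximately (2.4, 3.1), which lies in quadrant Q1. The divergence there is about +3, positive as expected for a source.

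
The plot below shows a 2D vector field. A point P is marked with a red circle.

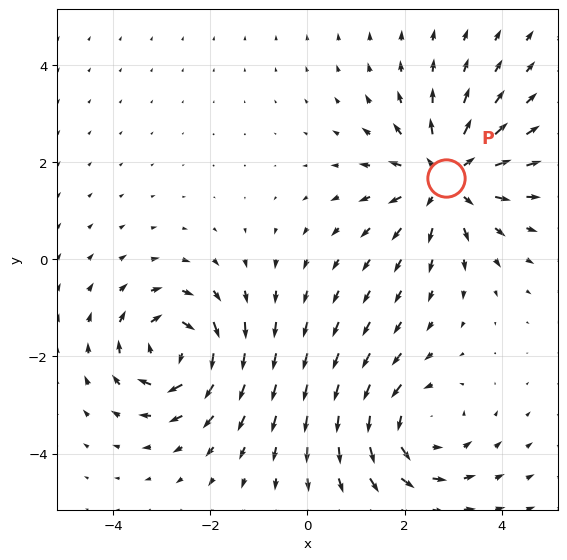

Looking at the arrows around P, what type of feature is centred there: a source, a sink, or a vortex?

source

At P (2.9, 1.7) the arrows spread outward. Divergence about +4, curl ≈0 — positive divergence with near-zero curl is a source.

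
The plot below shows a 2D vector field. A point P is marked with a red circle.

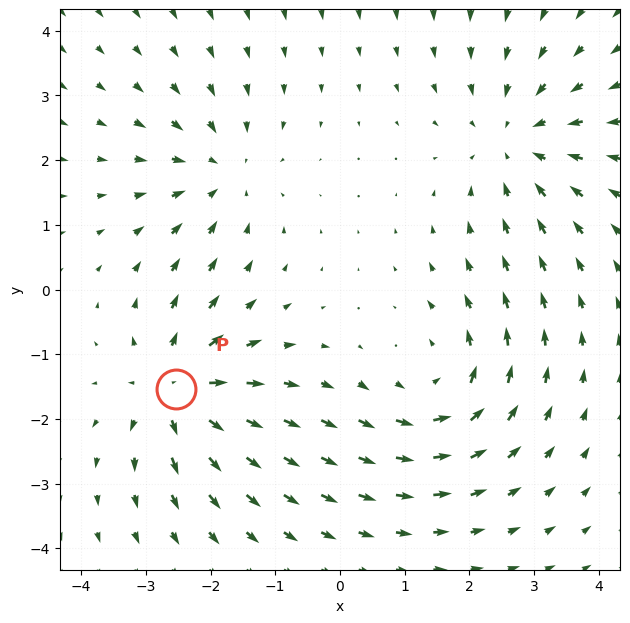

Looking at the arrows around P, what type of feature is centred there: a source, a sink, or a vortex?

source

At P (-2.5, -1.5) the arrows spread outward. Divergence about +5, curl ≈0 — positive divergence with near-zero curl is a source.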